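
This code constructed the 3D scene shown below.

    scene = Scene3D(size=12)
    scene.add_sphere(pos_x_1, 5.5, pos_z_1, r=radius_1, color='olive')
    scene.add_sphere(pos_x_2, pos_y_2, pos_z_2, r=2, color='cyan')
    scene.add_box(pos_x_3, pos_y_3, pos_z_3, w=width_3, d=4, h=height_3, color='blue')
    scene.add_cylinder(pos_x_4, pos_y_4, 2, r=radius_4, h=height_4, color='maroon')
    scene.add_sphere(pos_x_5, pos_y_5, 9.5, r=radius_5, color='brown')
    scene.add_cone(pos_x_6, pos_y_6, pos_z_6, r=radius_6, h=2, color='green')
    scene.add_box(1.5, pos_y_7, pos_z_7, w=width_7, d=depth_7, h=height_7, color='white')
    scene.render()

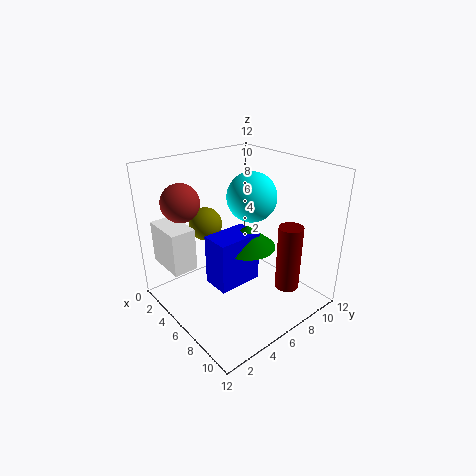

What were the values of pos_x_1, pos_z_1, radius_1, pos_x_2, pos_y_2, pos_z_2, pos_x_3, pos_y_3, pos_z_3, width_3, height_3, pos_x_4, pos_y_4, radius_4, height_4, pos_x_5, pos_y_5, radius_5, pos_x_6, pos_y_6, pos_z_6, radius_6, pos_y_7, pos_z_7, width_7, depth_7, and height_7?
pos_x_1 = 2; pos_z_1 = 6; radius_1 = 1.5; pos_x_2 = 6.5; pos_y_2 = 7; pos_z_2 = 9.5; pos_x_3 = 4; pos_y_3 = 4; pos_z_3 = 1.5; width_3 = 2.5; height_3 = 4.5; pos_x_4 = 9.5; pos_y_4 = 8.5; radius_4 = 1; height_4 = 5.5; pos_x_5 = 4; pos_y_5 = 2; radius_5 = 1.5; pos_x_6 = 5.5; pos_y_6 = 7.5; pos_z_6 = 4.5; radius_6 = 2.5; pos_y_7 = 0.5; pos_z_7 = 4; width_7 = 3.5; depth_7 = 2; height_7 = 3.5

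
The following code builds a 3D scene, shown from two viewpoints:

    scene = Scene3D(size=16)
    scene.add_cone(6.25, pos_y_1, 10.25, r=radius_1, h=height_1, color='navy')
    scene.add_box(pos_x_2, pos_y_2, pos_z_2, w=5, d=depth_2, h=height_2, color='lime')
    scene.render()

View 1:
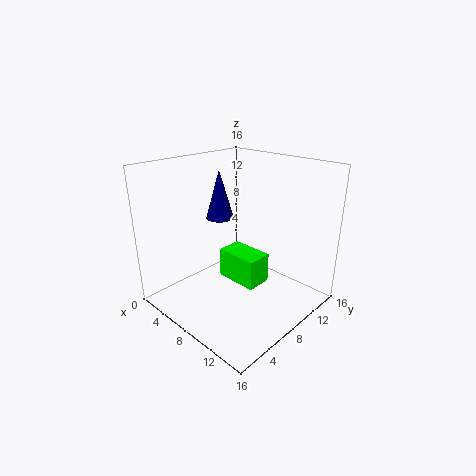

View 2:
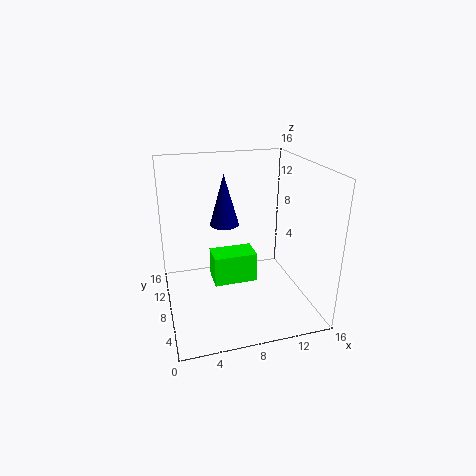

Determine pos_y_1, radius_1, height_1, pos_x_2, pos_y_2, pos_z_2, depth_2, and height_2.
pos_y_1 = 7
radius_1 = 1.5
height_1 = 5.25
pos_x_2 = 5.25
pos_y_2 = 7.75
pos_z_2 = 2.25
depth_2 = 3
height_2 = 3.5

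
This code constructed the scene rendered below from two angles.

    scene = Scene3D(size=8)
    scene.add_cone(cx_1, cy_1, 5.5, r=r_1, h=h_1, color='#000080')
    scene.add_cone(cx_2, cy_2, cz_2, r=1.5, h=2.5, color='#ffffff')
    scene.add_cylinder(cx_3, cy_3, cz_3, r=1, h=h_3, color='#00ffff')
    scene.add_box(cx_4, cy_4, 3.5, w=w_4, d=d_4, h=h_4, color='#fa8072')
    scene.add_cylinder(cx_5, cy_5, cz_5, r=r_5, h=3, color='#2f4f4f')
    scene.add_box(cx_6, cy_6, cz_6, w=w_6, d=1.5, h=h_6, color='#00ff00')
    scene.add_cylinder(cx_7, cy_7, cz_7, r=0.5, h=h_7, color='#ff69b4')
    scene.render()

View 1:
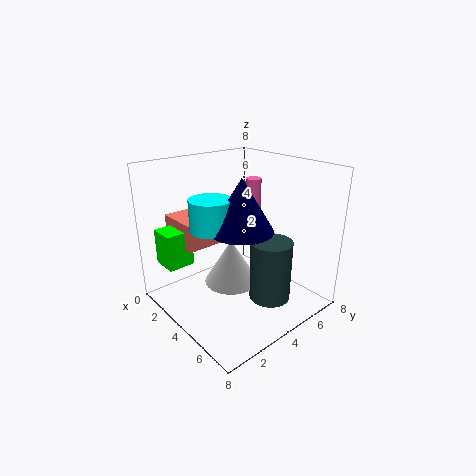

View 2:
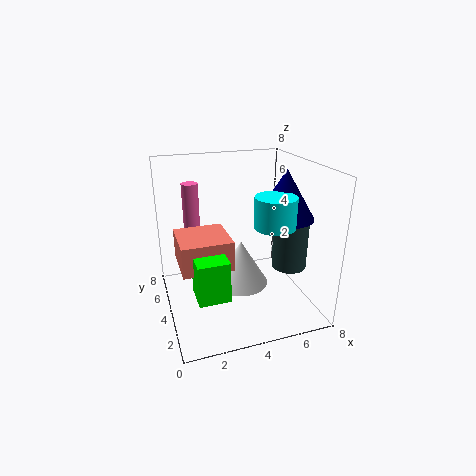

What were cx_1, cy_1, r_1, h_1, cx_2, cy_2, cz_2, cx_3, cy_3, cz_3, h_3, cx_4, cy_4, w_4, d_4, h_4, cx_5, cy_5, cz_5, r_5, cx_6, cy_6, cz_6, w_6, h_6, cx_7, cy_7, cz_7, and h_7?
cx_1 = 6
cy_1 = 2.5
r_1 = 1.5
h_1 = 2.5
cx_2 = 4
cy_2 = 3.5
cz_2 = 1.5
cx_3 = 5
cy_3 = 1.5
cz_3 = 5.5
h_3 = 1.5
cx_4 = 0.5
cy_4 = 1.5
w_4 = 2.5
d_4 = 2.5
h_4 = 1.5
cx_5 = 7
cy_5 = 3.5
cz_5 = 2
r_5 = 1
cx_6 = 1
cy_6 = 0.5
cz_6 = 2.5
w_6 = 1.5
h_6 = 2
cx_7 = 2
cy_7 = 7
cz_7 = 3.5
h_7 = 3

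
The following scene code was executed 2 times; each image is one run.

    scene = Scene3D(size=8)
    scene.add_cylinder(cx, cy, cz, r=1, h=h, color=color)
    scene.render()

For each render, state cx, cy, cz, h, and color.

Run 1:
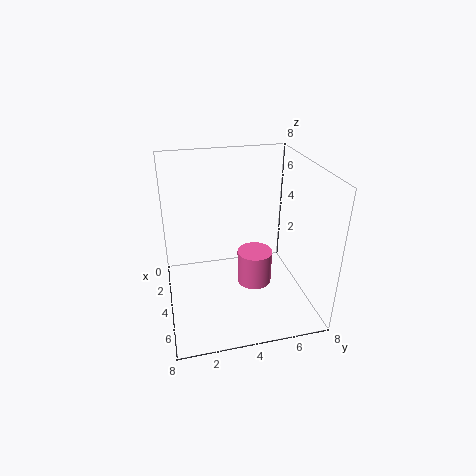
cx = 4
cy = 5
cz = 1
h = 2
color = 'hotpink'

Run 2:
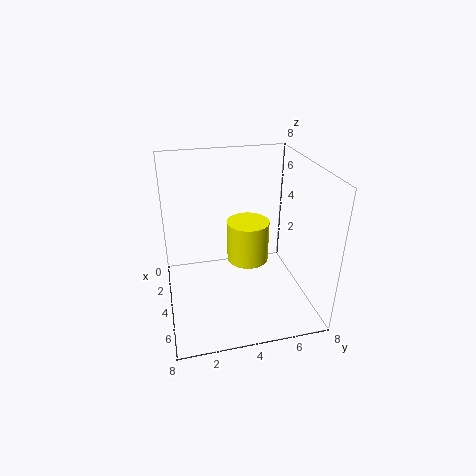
cx = 6
cy = 4
cz = 4
h = 2
color = 'yellow'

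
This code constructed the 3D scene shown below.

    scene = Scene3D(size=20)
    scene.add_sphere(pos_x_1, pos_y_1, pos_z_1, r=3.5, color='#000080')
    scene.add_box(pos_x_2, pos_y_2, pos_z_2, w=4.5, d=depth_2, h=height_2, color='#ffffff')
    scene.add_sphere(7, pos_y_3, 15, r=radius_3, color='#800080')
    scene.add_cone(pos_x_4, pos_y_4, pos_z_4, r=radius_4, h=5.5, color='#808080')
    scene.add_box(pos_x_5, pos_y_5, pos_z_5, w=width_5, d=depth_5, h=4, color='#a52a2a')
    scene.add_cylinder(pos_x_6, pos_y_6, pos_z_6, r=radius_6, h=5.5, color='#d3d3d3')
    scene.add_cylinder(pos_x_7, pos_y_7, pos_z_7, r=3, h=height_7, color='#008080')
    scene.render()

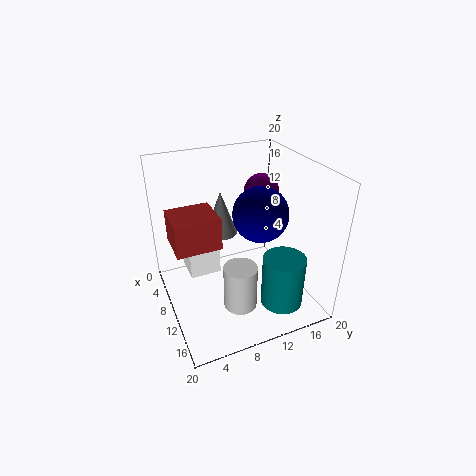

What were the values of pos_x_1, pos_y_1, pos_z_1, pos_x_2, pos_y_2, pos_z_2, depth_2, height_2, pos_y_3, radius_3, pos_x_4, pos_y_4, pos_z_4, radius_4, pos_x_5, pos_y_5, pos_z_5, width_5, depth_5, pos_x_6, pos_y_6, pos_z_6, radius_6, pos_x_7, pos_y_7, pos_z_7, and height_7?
pos_x_1 = 13.5
pos_y_1 = 11.5
pos_z_1 = 15
pos_x_2 = 3.5
pos_y_2 = 3.5
pos_z_2 = 3.5
depth_2 = 4.5
height_2 = 5.5
pos_y_3 = 15
radius_3 = 2.5
pos_x_4 = 11.5
pos_y_4 = 7
pos_z_4 = 12.5
radius_4 = 2
pos_x_5 = 9.5
pos_y_5 = 0.5
pos_z_5 = 12
width_5 = 5
depth_5 = 5.5
pos_x_6 = 17.5
pos_y_6 = 7
pos_z_6 = 5.5
radius_6 = 2
pos_x_7 = 14.5
pos_y_7 = 15
pos_z_7 = 0.5
height_7 = 7.5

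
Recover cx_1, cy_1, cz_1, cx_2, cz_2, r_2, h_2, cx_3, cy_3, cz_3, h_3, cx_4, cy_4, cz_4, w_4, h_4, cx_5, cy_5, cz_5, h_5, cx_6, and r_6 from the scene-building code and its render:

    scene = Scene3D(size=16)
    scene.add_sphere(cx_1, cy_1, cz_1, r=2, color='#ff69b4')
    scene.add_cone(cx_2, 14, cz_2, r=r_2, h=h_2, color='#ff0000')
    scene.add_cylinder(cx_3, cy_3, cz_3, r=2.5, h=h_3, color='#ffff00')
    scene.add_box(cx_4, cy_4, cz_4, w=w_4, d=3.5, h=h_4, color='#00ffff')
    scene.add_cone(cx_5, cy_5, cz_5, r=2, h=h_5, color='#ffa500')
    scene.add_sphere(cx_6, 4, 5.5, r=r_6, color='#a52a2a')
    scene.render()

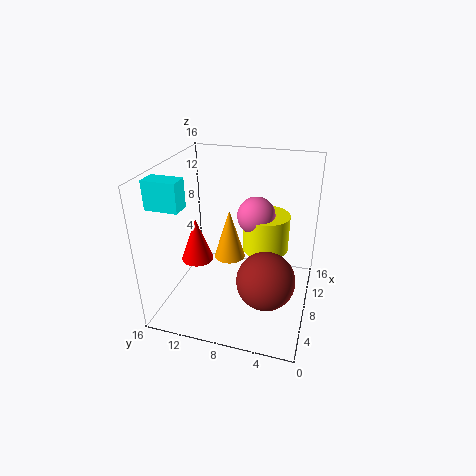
cx_1 = 8
cy_1 = 6
cz_1 = 11
cx_2 = 10
cz_2 = 3
r_2 = 2
h_2 = 5.5
cx_3 = 8.5
cy_3 = 5
cz_3 = 7
h_3 = 4
cx_4 = 3
cy_4 = 12.5
cz_4 = 12.5
w_4 = 2
h_4 = 3
cx_5 = 12.5
cy_5 = 10.5
cz_5 = 2.5
h_5 = 6.5
cx_6 = 4.5
r_6 = 3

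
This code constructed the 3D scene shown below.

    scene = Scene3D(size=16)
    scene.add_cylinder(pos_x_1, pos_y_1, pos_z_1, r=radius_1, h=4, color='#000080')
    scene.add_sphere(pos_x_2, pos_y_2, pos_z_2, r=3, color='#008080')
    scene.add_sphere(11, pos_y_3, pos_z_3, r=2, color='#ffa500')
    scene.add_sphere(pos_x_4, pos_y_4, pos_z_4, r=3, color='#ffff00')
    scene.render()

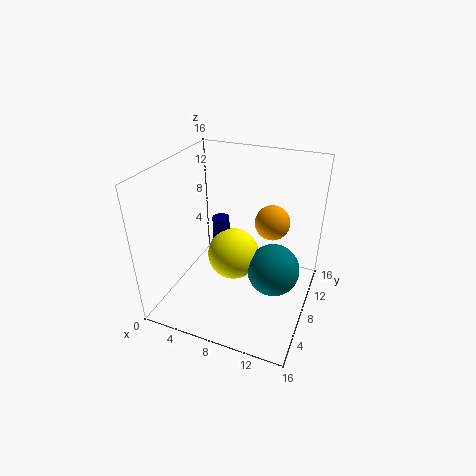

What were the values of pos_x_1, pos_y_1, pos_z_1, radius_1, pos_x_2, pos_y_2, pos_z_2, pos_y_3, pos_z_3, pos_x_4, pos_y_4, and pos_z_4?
pos_x_1 = 5; pos_y_1 = 10; pos_z_1 = 5; radius_1 = 1; pos_x_2 = 12; pos_y_2 = 9; pos_z_2 = 4; pos_y_3 = 11; pos_z_3 = 9; pos_x_4 = 7; pos_y_4 = 9; pos_z_4 = 5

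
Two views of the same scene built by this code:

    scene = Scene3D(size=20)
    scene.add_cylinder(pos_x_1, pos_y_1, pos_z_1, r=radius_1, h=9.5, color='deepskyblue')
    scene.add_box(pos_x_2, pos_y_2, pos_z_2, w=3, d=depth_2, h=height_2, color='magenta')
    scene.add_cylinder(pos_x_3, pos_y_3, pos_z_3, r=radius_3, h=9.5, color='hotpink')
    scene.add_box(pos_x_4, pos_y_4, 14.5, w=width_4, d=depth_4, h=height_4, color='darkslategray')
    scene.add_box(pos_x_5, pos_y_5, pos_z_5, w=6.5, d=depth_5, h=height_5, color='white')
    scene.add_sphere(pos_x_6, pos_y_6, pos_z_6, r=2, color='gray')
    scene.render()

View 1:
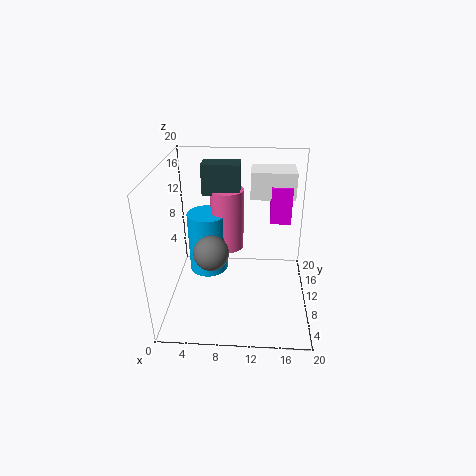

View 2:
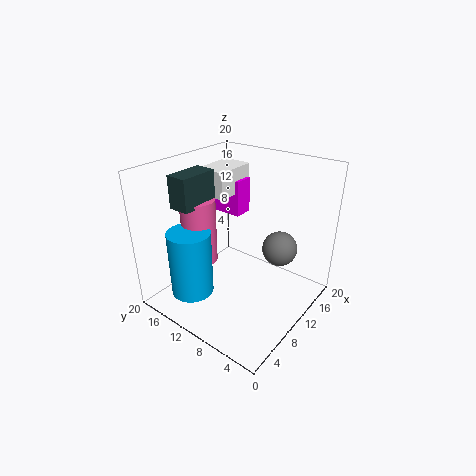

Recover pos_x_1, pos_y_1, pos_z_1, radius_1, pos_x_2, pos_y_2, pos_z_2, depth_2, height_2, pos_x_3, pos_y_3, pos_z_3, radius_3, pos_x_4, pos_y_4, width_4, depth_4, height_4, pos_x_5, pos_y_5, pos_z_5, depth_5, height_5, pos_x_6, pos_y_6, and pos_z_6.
pos_x_1 = 5; pos_y_1 = 14.5; pos_z_1 = 2; radius_1 = 3; pos_x_2 = 14.5; pos_y_2 = 13.5; pos_z_2 = 10.5; depth_2 = 5; height_2 = 5.5; pos_x_3 = 8; pos_y_3 = 15.5; pos_z_3 = 5.5; radius_3 = 2.5; pos_x_4 = 4.5; pos_y_4 = 14; width_4 = 5.5; depth_4 = 3; height_4 = 4.5; pos_x_5 = 11.5; pos_y_5 = 14; pos_z_5 = 14; depth_5 = 4.5; height_5 = 4; pos_x_6 = 7.5; pos_y_6 = 2; pos_z_6 = 12.5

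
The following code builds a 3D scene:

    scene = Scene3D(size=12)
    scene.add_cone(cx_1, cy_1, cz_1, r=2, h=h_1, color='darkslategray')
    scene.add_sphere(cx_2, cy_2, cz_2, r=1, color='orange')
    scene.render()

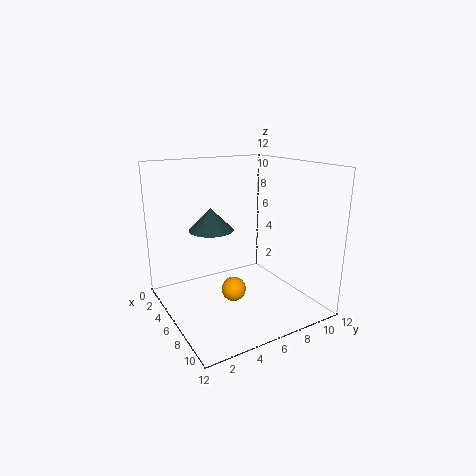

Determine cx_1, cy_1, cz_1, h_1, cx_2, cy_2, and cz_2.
cx_1 = 3; cy_1 = 5; cz_1 = 6; h_1 = 2; cx_2 = 7; cy_2 = 5; cz_2 = 2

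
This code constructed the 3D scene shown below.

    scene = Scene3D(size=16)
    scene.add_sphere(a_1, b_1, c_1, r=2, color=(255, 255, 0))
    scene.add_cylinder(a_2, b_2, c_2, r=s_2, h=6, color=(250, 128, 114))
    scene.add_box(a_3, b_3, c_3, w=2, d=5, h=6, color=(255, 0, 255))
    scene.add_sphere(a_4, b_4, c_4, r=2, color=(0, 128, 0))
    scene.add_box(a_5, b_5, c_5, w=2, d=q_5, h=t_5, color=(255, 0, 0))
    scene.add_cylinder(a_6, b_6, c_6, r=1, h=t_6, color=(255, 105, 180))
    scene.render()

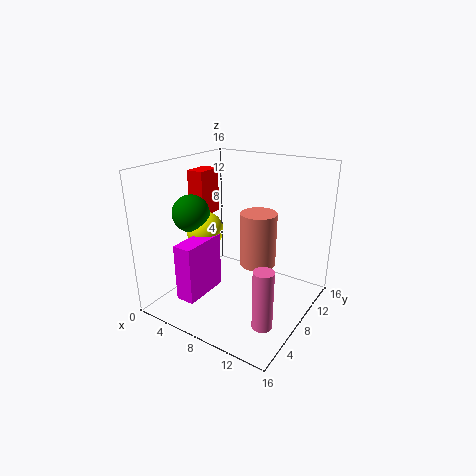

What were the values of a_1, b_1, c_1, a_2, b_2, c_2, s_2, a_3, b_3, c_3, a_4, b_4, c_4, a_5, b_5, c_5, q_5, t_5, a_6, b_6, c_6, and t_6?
a_1 = 5, b_1 = 6, c_1 = 9, a_2 = 10, b_2 = 9, c_2 = 5, s_2 = 2, a_3 = 5, b_3 = 1, c_3 = 3, a_4 = 4, b_4 = 5, c_4 = 11, a_5 = 2, b_5 = 7, c_5 = 10, q_5 = 3, t_5 = 5, a_6 = 14, b_6 = 3, c_6 = 2, t_6 = 6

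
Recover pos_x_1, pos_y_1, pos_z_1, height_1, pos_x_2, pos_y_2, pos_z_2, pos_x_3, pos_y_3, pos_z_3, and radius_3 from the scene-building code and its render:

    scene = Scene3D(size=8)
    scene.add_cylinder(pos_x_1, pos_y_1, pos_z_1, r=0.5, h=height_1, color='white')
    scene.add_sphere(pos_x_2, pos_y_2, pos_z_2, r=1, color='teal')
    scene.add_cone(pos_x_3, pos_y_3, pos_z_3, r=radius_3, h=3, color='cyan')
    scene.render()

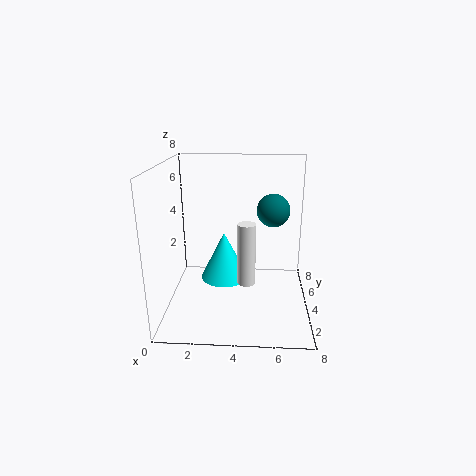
pos_x_1 = 4.5
pos_y_1 = 3.5
pos_z_1 = 1.5
height_1 = 3.5
pos_x_2 = 6
pos_y_2 = 6
pos_z_2 = 5
pos_x_3 = 3
pos_y_3 = 6
pos_z_3 = 0.5
radius_3 = 1.5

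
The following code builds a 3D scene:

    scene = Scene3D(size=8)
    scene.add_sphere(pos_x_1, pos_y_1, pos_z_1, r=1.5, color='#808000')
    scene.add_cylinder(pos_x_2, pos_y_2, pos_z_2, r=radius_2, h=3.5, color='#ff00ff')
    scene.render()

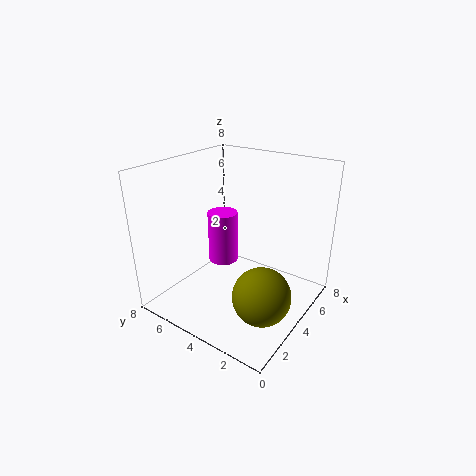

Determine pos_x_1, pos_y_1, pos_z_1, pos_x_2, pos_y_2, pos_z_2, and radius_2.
pos_x_1 = 2.5, pos_y_1 = 1.5, pos_z_1 = 2, pos_x_2 = 6.5, pos_y_2 = 7, pos_z_2 = 0.5, radius_2 = 1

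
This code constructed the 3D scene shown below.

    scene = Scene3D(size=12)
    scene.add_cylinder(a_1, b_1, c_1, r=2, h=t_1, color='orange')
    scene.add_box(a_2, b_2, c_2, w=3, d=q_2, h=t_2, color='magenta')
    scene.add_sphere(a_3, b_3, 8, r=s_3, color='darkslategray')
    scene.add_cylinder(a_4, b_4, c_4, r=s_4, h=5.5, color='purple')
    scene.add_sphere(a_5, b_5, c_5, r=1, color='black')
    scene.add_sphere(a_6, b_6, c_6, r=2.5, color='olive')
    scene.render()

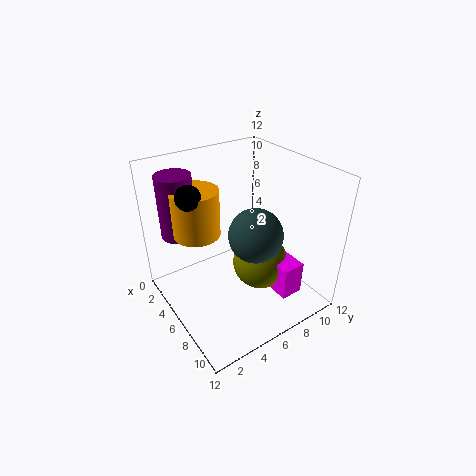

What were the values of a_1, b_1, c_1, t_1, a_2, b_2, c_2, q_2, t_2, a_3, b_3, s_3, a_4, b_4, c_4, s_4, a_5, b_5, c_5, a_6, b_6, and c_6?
a_1 = 3.5
b_1 = 3.5
c_1 = 6
t_1 = 4
a_2 = 6.5
b_2 = 8.5
c_2 = 0.5
q_2 = 2
t_2 = 3
a_3 = 9
b_3 = 5.5
s_3 = 2
a_4 = 2
b_4 = 2.5
c_4 = 5.5
s_4 = 1.5
a_5 = 4.5
b_5 = 2.5
c_5 = 10
a_6 = 6
b_6 = 8.5
c_6 = 2.5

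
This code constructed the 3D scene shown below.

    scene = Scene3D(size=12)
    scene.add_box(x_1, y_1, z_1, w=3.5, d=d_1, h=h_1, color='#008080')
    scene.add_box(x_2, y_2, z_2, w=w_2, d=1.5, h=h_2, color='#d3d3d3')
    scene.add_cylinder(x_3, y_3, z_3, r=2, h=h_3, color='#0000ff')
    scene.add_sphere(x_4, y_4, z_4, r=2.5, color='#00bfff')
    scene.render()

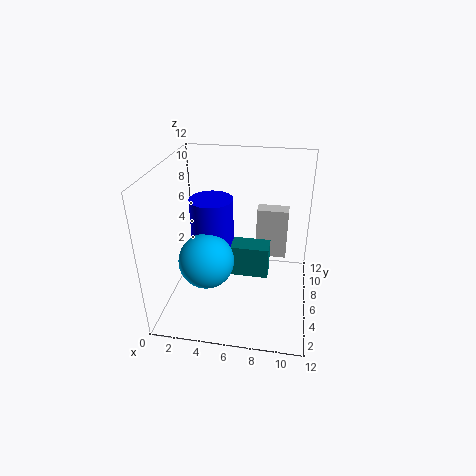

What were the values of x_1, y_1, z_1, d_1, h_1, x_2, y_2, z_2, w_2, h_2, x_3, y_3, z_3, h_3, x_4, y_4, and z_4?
x_1 = 5; y_1 = 7.5; z_1 = 1; d_1 = 2; h_1 = 3; x_2 = 7; y_2 = 10.5; z_2 = 1.5; w_2 = 3; h_2 = 5; x_3 = 3; y_3 = 9; z_3 = 3.5; h_3 = 4.5; x_4 = 3; y_4 = 6.5; z_4 = 3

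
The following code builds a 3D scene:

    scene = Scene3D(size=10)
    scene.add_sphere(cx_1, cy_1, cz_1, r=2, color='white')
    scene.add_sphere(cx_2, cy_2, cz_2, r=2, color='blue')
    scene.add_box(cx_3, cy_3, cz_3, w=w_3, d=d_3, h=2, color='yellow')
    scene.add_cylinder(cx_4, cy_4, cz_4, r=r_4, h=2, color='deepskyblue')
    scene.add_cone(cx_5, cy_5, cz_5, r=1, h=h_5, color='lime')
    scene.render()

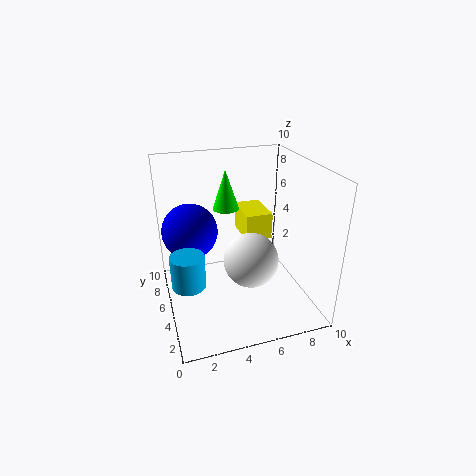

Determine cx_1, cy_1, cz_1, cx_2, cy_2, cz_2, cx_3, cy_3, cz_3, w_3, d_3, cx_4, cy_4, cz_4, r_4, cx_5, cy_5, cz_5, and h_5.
cx_1 = 6, cy_1 = 5, cz_1 = 3, cx_2 = 2, cy_2 = 7, cz_2 = 5, cx_3 = 6, cy_3 = 6, cz_3 = 4, w_3 = 2, d_3 = 3, cx_4 = 1, cy_4 = 2, cz_4 = 4, r_4 = 1, cx_5 = 5, cy_5 = 8, cz_5 = 6, h_5 = 3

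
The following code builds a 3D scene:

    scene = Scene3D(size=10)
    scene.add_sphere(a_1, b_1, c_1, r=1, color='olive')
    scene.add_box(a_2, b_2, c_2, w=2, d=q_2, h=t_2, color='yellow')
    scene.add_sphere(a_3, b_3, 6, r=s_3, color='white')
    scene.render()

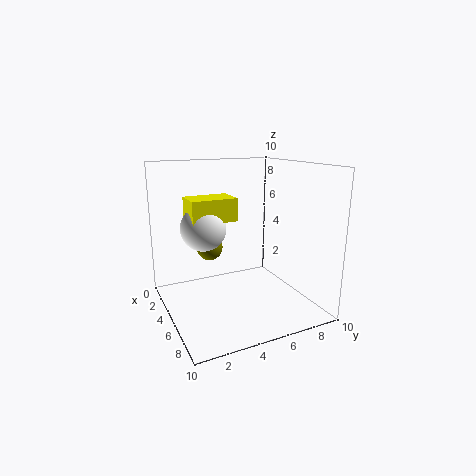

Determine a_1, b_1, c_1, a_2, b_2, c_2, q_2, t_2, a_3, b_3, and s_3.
a_1 = 2, b_1 = 4, c_1 = 3.5, a_2 = 4, b_2 = 1.5, c_2 = 6.5, q_2 = 3, t_2 = 1.5, a_3 = 5, b_3 = 2.5, s_3 = 1.5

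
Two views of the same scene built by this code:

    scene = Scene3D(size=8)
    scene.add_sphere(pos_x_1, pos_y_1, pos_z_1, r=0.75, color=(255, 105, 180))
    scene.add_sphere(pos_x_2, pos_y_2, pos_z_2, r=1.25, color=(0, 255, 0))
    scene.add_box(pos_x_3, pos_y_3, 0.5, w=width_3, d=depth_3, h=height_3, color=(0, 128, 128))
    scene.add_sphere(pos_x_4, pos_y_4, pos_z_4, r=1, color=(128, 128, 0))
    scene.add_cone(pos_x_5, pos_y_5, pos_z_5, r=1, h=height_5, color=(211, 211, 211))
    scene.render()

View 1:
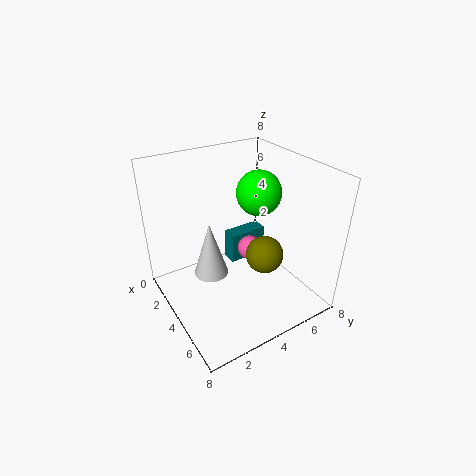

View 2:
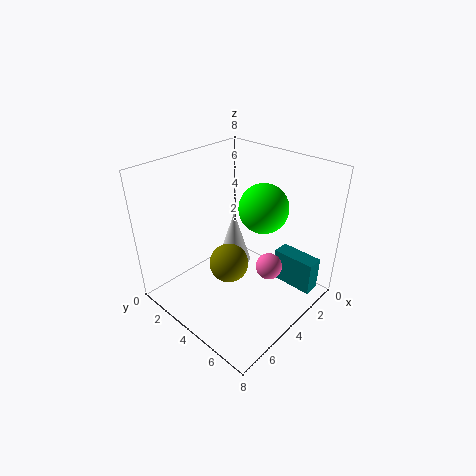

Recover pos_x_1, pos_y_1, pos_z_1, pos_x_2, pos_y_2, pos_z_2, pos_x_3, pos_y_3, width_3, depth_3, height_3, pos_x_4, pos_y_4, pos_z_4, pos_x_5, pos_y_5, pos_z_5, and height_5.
pos_x_1 = 3; pos_y_1 = 5.5; pos_z_1 = 2.25; pos_x_2 = 3.75; pos_y_2 = 5.5; pos_z_2 = 6.25; pos_x_3 = 0.75; pos_y_3 = 5; width_3 = 1; depth_3 = 2.5; height_3 = 2; pos_x_4 = 5.5; pos_y_4 = 4.75; pos_z_4 = 3.5; pos_x_5 = 3; pos_y_5 = 2.75; pos_z_5 = 1.5; height_5 = 3.25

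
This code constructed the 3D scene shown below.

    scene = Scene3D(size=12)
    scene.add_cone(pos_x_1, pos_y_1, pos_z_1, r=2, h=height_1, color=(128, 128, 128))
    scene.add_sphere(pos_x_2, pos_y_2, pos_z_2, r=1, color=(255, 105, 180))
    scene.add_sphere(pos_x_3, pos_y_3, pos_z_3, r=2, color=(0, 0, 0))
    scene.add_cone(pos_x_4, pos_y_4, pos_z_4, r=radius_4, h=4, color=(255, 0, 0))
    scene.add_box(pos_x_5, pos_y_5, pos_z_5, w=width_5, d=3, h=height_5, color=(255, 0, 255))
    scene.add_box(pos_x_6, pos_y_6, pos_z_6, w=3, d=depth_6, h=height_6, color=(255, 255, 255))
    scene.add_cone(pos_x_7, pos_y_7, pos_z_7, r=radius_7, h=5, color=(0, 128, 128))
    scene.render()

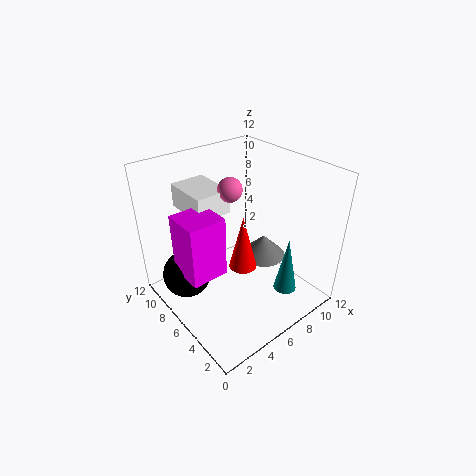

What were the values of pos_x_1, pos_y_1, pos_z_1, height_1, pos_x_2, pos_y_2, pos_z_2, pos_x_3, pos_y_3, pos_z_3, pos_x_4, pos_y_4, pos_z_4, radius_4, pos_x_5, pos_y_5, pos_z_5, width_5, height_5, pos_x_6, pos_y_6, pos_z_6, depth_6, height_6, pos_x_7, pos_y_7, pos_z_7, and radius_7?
pos_x_1 = 9
pos_y_1 = 6
pos_z_1 = 3
height_1 = 2
pos_x_2 = 6
pos_y_2 = 7
pos_z_2 = 10
pos_x_3 = 2
pos_y_3 = 8
pos_z_3 = 3
pos_x_4 = 4
pos_y_4 = 3
pos_z_4 = 6
radius_4 = 1
pos_x_5 = 1
pos_y_5 = 5
pos_z_5 = 4
width_5 = 3
height_5 = 5
pos_x_6 = 3
pos_y_6 = 7
pos_z_6 = 8
depth_6 = 4
height_6 = 2
pos_x_7 = 9
pos_y_7 = 3
pos_z_7 = 1
radius_7 = 1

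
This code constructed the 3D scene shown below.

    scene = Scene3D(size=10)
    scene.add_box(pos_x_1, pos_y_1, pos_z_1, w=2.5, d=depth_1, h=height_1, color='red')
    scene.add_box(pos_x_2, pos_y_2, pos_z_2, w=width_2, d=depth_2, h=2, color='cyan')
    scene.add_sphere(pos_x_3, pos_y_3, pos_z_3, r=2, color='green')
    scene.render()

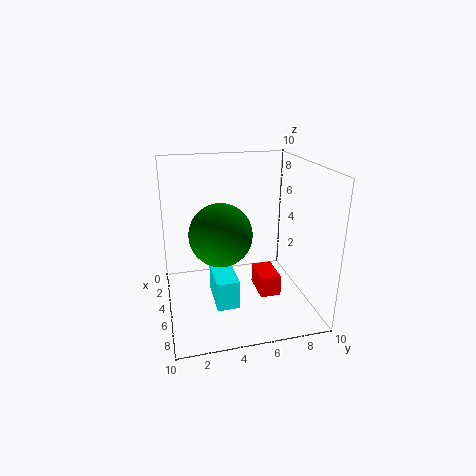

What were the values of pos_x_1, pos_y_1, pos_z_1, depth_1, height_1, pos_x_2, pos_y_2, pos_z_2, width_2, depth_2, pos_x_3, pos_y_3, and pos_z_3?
pos_x_1 = 3.5; pos_y_1 = 6.5; pos_z_1 = 0.5; depth_1 = 1.5; height_1 = 1.5; pos_x_2 = 4.5; pos_y_2 = 3; pos_z_2 = 1; width_2 = 3; depth_2 = 1.5; pos_x_3 = 6.5; pos_y_3 = 3.5; pos_z_3 = 6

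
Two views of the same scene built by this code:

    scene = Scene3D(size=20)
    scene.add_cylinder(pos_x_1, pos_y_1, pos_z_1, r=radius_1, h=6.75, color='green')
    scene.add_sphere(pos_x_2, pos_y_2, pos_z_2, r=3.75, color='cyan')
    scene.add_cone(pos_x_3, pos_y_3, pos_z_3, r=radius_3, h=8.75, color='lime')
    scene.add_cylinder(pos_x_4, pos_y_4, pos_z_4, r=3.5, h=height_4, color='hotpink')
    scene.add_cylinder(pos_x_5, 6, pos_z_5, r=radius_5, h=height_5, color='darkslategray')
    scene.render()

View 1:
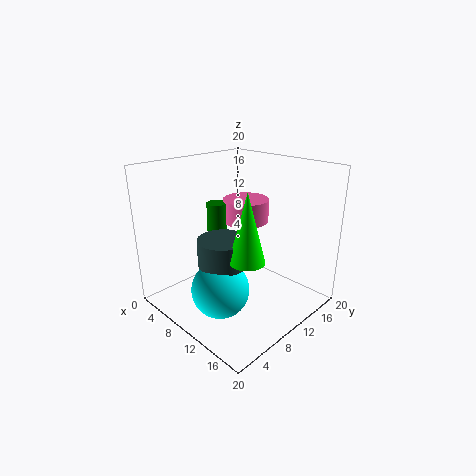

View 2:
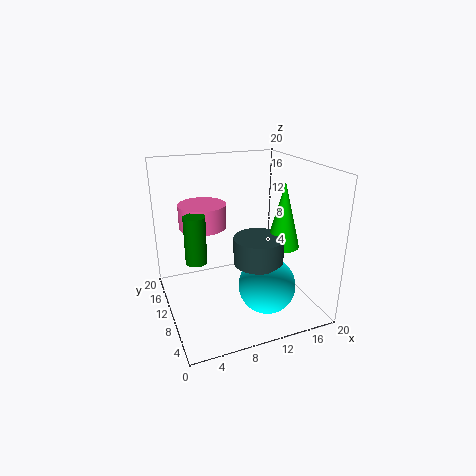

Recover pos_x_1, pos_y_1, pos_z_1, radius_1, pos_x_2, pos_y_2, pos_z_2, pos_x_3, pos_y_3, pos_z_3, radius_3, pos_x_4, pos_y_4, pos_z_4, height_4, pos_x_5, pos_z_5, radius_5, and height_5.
pos_x_1 = 4.25, pos_y_1 = 11.25, pos_z_1 = 6.75, radius_1 = 1.5, pos_x_2 = 12, pos_y_2 = 4.75, pos_z_2 = 5, pos_x_3 = 15, pos_y_3 = 6.5, pos_z_3 = 9.5, radius_3 = 2.25, pos_x_4 = 6.5, pos_y_4 = 15.25, pos_z_4 = 10.25, height_4 = 3.5, pos_x_5 = 11.25, pos_z_5 = 8, radius_5 = 3.25, height_5 = 3.5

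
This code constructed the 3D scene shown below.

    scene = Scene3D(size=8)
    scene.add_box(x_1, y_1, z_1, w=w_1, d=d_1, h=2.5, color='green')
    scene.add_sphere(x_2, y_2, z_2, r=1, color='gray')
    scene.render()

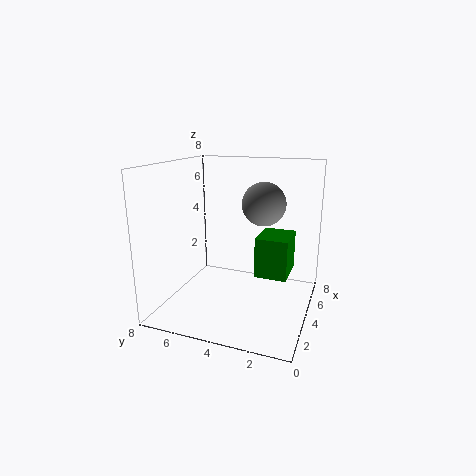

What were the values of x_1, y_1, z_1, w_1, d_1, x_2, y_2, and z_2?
x_1 = 5.5, y_1 = 1.5, z_1 = 1, w_1 = 2.5, d_1 = 2, x_2 = 2, y_2 = 2, z_2 = 6.5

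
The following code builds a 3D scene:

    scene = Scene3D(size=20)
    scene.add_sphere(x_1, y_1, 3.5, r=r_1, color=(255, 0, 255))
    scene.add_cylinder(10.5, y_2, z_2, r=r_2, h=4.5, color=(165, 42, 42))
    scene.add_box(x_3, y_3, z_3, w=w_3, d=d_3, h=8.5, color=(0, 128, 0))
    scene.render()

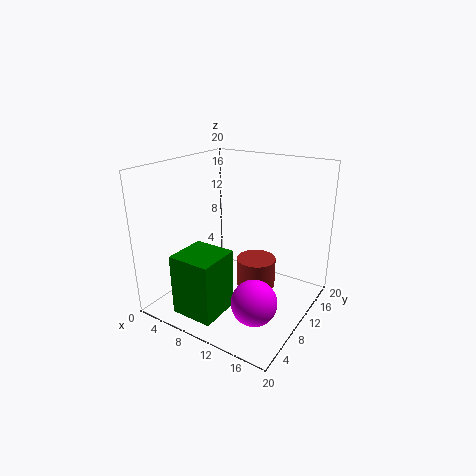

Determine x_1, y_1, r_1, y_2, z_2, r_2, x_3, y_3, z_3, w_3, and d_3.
x_1 = 15, y_1 = 6, r_1 = 3, y_2 = 14.5, z_2 = 0.5, r_2 = 3, x_3 = 4.5, y_3 = 2, z_3 = 0.5, w_3 = 6, d_3 = 6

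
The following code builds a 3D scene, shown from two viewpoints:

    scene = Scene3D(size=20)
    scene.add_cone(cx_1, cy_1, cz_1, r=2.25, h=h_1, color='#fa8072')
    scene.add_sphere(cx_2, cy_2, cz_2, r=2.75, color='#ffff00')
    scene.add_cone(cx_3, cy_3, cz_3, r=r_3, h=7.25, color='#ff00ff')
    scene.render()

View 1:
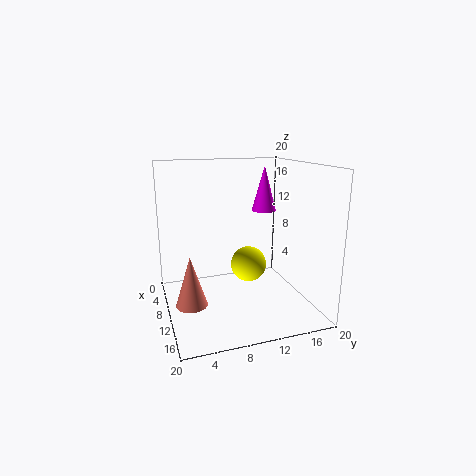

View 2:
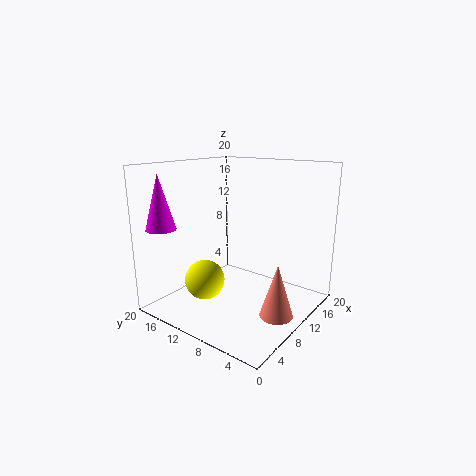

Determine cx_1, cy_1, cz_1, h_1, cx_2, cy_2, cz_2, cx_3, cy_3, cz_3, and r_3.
cx_1 = 9.5; cy_1 = 3.25; cz_1 = 0.5; h_1 = 7.25; cx_2 = 6.25; cy_2 = 13; cz_2 = 4.25; cx_3 = 2.5; cy_3 = 17; cz_3 = 11.75; r_3 = 2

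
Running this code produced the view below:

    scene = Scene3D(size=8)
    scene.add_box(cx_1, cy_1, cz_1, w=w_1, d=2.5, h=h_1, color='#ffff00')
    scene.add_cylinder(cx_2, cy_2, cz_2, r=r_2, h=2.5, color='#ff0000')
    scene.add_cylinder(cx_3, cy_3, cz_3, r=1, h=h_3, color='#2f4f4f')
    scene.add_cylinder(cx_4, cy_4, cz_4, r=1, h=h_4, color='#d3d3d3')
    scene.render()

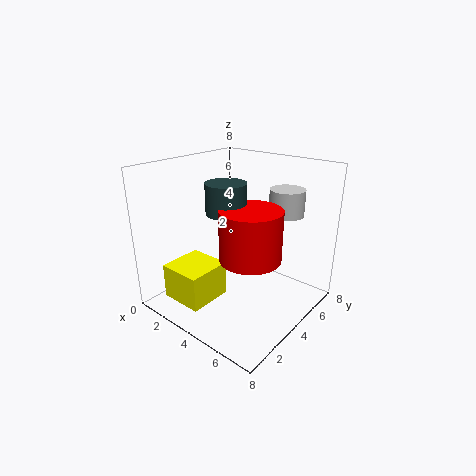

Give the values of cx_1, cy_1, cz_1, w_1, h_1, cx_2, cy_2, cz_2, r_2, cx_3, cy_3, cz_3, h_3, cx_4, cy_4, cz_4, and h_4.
cx_1 = 1, cy_1 = 1, cz_1 = 0.5, w_1 = 2.5, h_1 = 2, cx_2 = 6, cy_2 = 2.5, cz_2 = 4, r_2 = 1.5, cx_3 = 4.5, cy_3 = 2.5, cz_3 = 6, h_3 = 1.5, cx_4 = 5.5, cy_4 = 6.5, cz_4 = 5, h_4 = 1.5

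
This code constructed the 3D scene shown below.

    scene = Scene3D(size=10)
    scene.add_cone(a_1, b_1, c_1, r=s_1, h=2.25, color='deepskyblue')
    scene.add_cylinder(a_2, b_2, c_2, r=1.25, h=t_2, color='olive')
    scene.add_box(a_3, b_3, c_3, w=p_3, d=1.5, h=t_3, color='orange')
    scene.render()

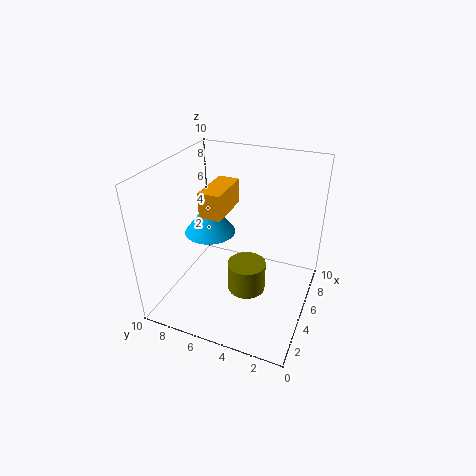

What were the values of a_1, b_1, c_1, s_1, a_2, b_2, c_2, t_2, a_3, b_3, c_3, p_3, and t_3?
a_1 = 4.75
b_1 = 7
c_1 = 5.25
s_1 = 1.75
a_2 = 3.5
b_2 = 3.75
c_2 = 2.25
t_2 = 2
a_3 = 3.75
b_3 = 5.75
c_3 = 6.75
p_3 = 3.25
t_3 = 1.75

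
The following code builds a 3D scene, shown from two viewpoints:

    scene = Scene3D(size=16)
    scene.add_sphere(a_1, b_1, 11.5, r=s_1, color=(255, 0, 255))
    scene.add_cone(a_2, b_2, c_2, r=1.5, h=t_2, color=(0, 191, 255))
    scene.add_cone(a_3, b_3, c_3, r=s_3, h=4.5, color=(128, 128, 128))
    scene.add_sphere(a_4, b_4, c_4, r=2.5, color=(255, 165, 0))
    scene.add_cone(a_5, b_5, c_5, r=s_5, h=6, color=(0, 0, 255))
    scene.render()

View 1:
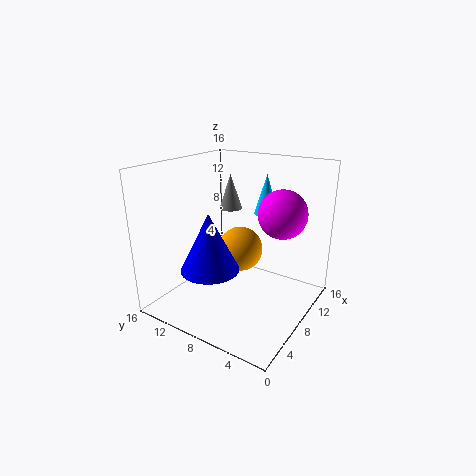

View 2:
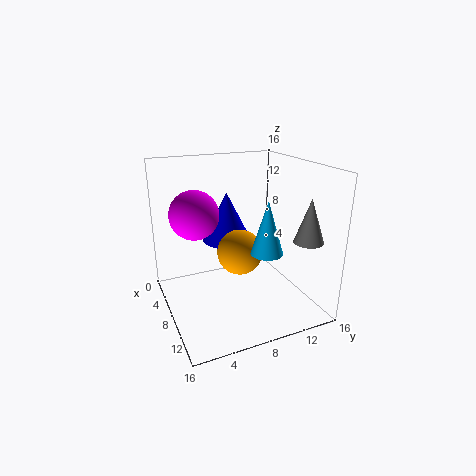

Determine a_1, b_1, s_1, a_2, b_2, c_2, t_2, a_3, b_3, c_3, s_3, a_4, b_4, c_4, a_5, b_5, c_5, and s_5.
a_1 = 8.5
b_1 = 3
s_1 = 2.5
a_2 = 14.5
b_2 = 8
c_2 = 9
t_2 = 5
a_3 = 14
b_3 = 13
c_3 = 9
s_3 = 1.5
a_4 = 8.5
b_4 = 8
c_4 = 6.5
a_5 = 3.5
b_5 = 8.5
c_5 = 6
s_5 = 3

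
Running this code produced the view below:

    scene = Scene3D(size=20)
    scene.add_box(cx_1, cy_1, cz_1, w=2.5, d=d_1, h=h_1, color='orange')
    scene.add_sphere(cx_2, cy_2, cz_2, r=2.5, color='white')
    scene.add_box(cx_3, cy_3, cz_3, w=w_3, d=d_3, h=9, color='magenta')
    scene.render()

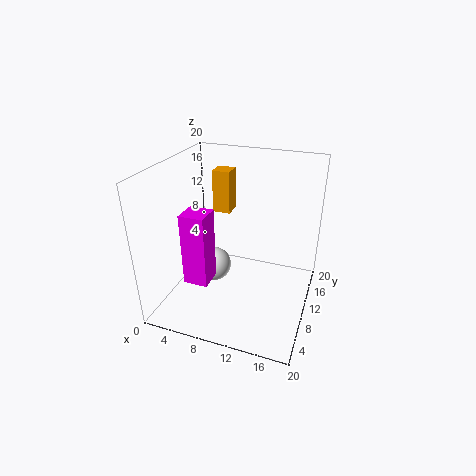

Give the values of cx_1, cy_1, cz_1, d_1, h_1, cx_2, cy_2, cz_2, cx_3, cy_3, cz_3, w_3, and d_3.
cx_1 = 5.5; cy_1 = 12; cz_1 = 12.5; d_1 = 2.5; h_1 = 6; cx_2 = 6; cy_2 = 10.5; cz_2 = 4.5; cx_3 = 6; cy_3 = 1.5; cz_3 = 7.5; w_3 = 3; d_3 = 3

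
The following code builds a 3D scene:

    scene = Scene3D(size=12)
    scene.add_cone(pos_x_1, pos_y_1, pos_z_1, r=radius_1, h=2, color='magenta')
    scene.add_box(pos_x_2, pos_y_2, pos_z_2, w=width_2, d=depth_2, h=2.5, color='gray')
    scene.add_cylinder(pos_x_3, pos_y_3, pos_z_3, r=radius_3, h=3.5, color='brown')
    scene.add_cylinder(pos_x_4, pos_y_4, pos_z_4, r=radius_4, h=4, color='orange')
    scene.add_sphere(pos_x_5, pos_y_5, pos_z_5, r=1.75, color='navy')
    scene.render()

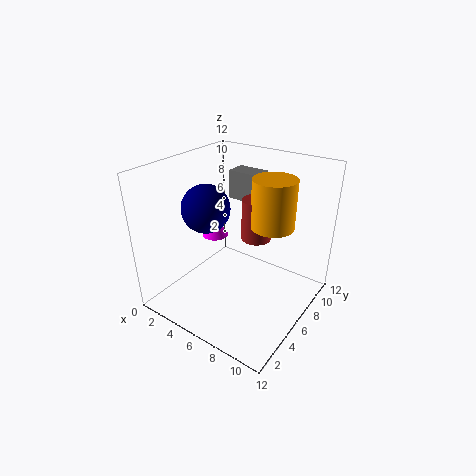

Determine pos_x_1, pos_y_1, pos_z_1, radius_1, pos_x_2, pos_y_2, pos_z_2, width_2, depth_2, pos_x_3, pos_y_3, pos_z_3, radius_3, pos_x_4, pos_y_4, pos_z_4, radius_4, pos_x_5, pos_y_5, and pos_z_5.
pos_x_1 = 1.5, pos_y_1 = 8.5, pos_z_1 = 3.75, radius_1 = 1.25, pos_x_2 = 3.5, pos_y_2 = 8.25, pos_z_2 = 8.25, width_2 = 2.75, depth_2 = 1.75, pos_x_3 = 7, pos_y_3 = 7.25, pos_z_3 = 5.75, radius_3 = 1.25, pos_x_4 = 8.5, pos_y_4 = 7.25, pos_z_4 = 7.25, radius_4 = 1.75, pos_x_5 = 5.5, pos_y_5 = 2.75, pos_z_5 = 9.75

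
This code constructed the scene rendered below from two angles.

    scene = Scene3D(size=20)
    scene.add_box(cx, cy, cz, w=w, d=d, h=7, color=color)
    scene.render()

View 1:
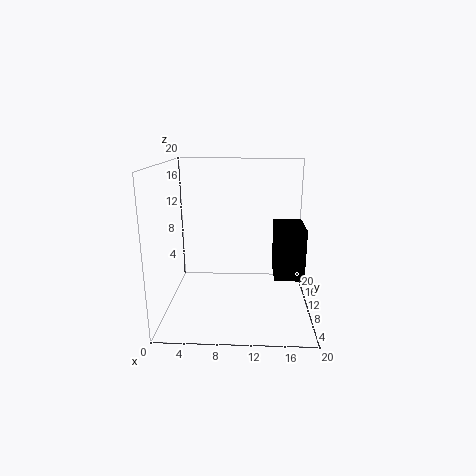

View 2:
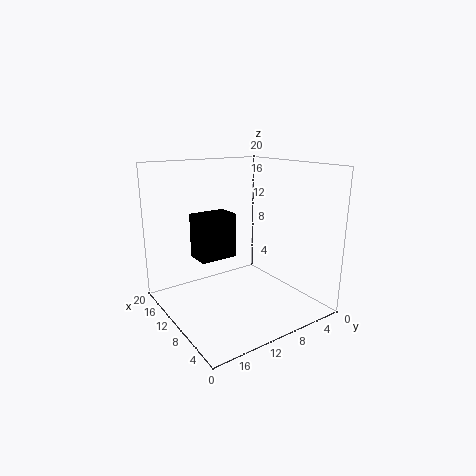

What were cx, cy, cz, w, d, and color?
cx = 15, cy = 7, cz = 5, w = 4, d = 6, color = 'black'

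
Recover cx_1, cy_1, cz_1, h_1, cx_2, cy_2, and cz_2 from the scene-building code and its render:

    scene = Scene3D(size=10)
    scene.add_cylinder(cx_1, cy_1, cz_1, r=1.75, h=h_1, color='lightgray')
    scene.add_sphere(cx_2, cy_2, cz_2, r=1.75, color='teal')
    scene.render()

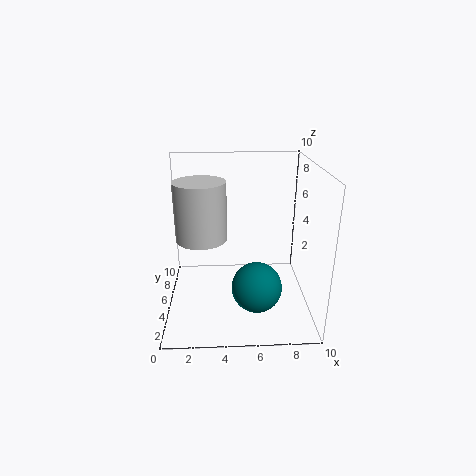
cx_1 = 2.5
cy_1 = 5
cz_1 = 5
h_1 = 4
cx_2 = 6.25
cy_2 = 3.75
cz_2 = 1.75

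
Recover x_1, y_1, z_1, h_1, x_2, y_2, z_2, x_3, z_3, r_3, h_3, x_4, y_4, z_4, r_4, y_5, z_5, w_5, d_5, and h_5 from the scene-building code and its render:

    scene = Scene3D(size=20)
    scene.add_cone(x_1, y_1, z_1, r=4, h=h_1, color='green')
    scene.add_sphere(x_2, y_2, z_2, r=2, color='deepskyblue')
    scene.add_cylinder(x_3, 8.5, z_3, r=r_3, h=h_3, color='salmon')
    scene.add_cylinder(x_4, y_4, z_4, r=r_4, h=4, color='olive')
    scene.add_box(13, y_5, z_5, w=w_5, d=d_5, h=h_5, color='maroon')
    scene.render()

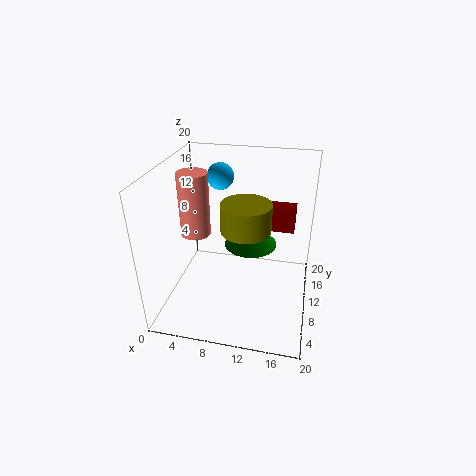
x_1 = 11, y_1 = 14.5, z_1 = 6.5, h_1 = 4, x_2 = 6, y_2 = 16, z_2 = 16.5, x_3 = 4.5, z_3 = 11, r_3 = 2, h_3 = 8.5, x_4 = 11, y_4 = 10.5, z_4 = 11, r_4 = 3.5, y_5 = 12, z_5 = 10.5, w_5 = 4.5, d_5 = 2.5, h_5 = 3.5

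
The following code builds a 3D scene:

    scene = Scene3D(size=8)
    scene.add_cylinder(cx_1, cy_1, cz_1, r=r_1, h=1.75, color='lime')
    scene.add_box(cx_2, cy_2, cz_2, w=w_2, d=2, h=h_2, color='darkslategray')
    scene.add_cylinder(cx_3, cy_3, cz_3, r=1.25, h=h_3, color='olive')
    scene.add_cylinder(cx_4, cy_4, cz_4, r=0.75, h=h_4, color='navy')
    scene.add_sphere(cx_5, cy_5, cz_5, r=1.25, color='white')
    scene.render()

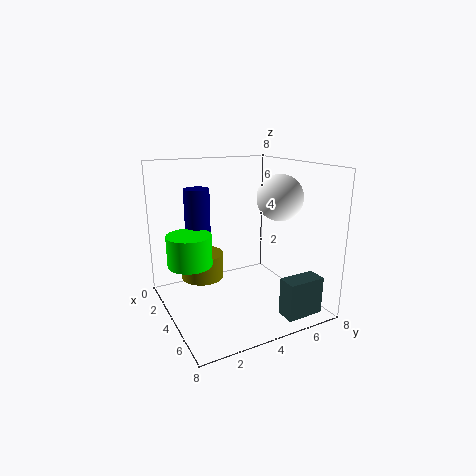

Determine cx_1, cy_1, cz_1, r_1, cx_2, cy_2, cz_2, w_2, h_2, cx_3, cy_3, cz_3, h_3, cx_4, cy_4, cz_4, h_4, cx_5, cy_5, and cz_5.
cx_1 = 3; cy_1 = 1.5; cz_1 = 2.5; r_1 = 1.25; cx_2 = 6.75; cy_2 = 5; cz_2 = 0.5; w_2 = 1; h_2 = 2; cx_3 = 2.25; cy_3 = 2.5; cz_3 = 1.25; h_3 = 1.5; cx_4 = 1.75; cy_4 = 2.5; cz_4 = 2.5; h_4 = 4; cx_5 = 5; cy_5 = 6; cz_5 = 6.25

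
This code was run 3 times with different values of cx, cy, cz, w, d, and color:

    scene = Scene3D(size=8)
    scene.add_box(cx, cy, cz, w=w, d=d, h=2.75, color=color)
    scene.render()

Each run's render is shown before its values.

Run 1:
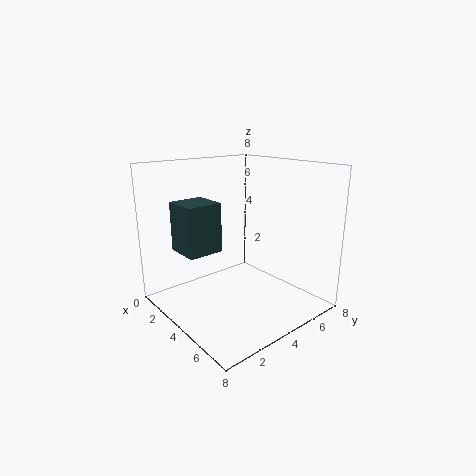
cx = 1.5; cy = 1.25; cz = 3.25; w = 2; d = 2; color = 'darkslategray'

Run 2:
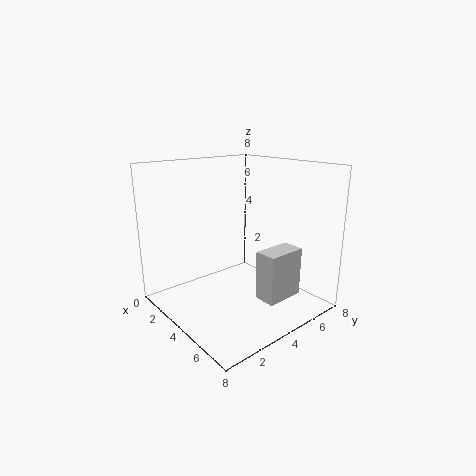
cx = 5.25; cy = 4.25; cz = 0.75; w = 1.25; d = 2.25; color = 'lightgray'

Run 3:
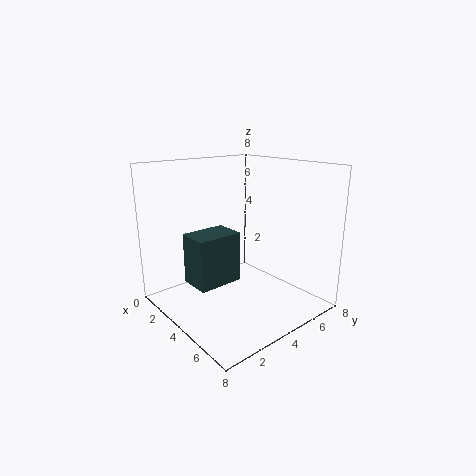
cx = 2.75; cy = 1.25; cz = 1.75; w = 1.75; d = 2.5; color = 'darkslategray'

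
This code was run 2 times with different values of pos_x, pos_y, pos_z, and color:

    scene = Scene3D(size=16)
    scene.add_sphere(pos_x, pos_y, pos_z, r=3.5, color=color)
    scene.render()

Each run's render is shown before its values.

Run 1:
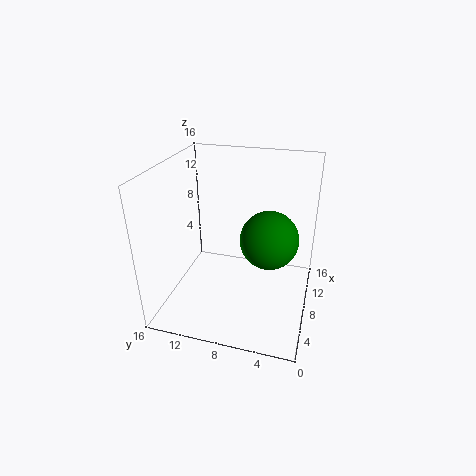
pos_x = 11, pos_y = 5, pos_z = 6.5, color = 'green'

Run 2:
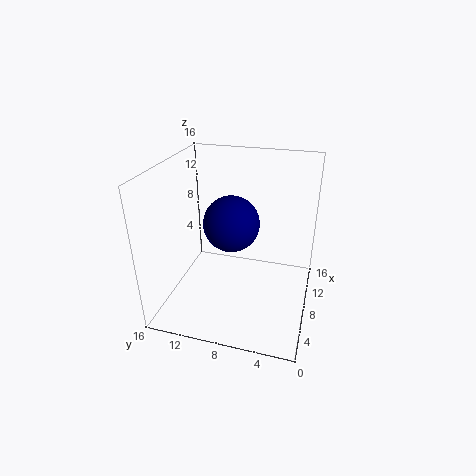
pos_x = 12, pos_y = 10, pos_z = 7.5, color = 'navy'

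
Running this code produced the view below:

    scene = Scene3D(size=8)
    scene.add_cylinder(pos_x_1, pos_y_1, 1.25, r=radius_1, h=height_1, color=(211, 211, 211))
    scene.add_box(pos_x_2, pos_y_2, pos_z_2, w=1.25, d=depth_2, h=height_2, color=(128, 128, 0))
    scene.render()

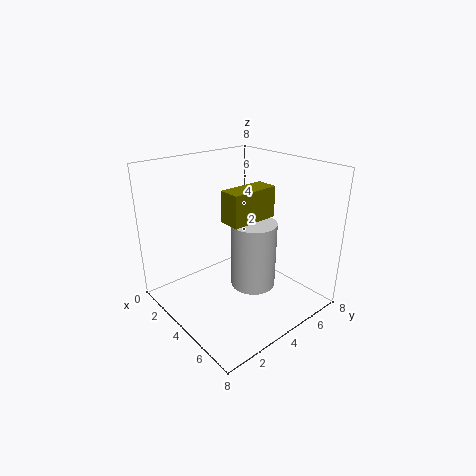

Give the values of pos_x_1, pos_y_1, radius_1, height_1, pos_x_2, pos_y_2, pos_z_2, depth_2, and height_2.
pos_x_1 = 4.75, pos_y_1 = 4.5, radius_1 = 1.25, height_1 = 3.75, pos_x_2 = 3.5, pos_y_2 = 3.25, pos_z_2 = 5, depth_2 = 2.75, height_2 = 1.75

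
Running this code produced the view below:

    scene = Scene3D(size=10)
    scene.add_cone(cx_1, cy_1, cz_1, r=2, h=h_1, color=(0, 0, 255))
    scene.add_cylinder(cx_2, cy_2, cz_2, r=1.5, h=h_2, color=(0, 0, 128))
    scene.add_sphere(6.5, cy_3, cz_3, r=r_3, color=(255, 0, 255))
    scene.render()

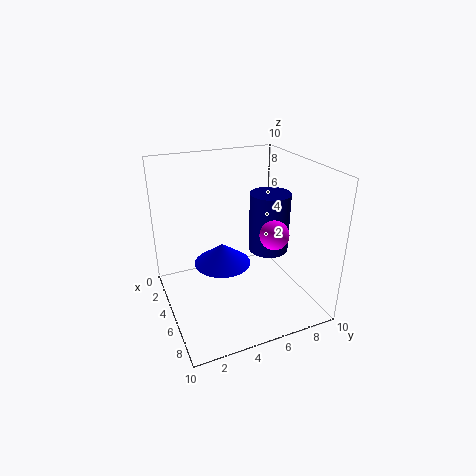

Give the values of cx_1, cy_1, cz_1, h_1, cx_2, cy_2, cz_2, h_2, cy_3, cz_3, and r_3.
cx_1 = 4.5, cy_1 = 4, cz_1 = 3, h_1 = 1.5, cx_2 = 4, cy_2 = 8, cz_2 = 3, h_2 = 4.5, cy_3 = 7, cz_3 = 5.5, r_3 = 1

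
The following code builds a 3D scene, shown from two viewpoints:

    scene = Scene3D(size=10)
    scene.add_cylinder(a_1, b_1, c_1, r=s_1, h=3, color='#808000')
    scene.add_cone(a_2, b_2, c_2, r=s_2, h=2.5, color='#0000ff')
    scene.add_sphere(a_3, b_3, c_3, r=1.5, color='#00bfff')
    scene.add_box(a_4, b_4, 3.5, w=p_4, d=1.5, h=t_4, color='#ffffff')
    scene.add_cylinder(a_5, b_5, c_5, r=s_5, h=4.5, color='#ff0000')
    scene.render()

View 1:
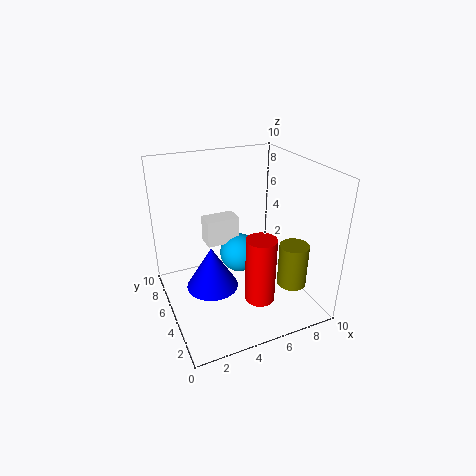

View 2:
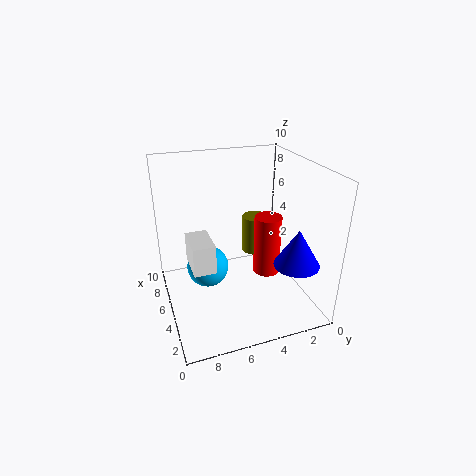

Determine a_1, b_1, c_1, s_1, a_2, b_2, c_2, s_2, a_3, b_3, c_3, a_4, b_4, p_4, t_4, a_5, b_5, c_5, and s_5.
a_1 = 8; b_1 = 2.5; c_1 = 2; s_1 = 1; a_2 = 2; b_2 = 2; c_2 = 4; s_2 = 1.5; a_3 = 6; b_3 = 7; c_3 = 2.5; a_4 = 3.5; b_4 = 7; p_4 = 2.5; t_4 = 2; a_5 = 5.5; b_5 = 2.5; c_5 = 1.5; s_5 = 1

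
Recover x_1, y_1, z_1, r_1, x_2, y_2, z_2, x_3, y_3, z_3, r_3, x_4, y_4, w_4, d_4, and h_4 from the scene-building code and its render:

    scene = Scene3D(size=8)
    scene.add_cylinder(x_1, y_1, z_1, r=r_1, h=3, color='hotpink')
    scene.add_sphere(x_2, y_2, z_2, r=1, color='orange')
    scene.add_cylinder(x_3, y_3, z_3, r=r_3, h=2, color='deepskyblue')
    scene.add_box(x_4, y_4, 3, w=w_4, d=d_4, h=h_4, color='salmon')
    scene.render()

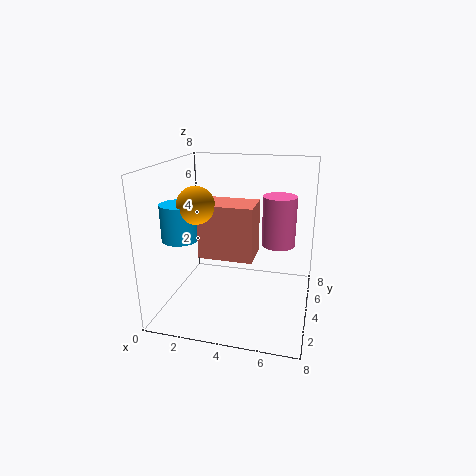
x_1 = 6
y_1 = 6
z_1 = 3
r_1 = 1
x_2 = 2
y_2 = 3
z_2 = 6
x_3 = 1
y_3 = 3
z_3 = 4
r_3 = 1
x_4 = 2
y_4 = 3
w_4 = 3
d_4 = 2
h_4 = 3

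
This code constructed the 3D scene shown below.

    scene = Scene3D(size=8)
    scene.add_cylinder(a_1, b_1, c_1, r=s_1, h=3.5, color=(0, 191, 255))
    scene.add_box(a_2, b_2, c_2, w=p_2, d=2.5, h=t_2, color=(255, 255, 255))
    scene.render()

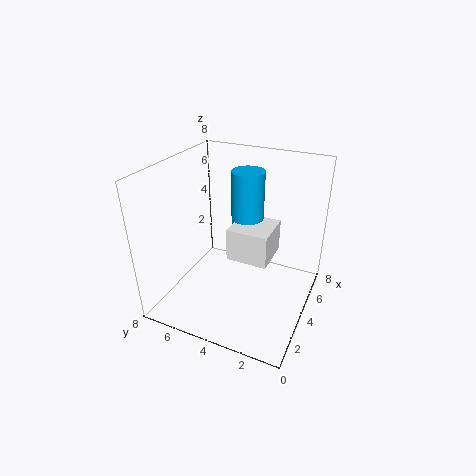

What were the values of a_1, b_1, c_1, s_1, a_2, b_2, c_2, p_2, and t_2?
a_1 = 6.5, b_1 = 4.5, c_1 = 3.5, s_1 = 1, a_2 = 4.5, b_2 = 2.5, c_2 = 2, p_2 = 2.5, t_2 = 2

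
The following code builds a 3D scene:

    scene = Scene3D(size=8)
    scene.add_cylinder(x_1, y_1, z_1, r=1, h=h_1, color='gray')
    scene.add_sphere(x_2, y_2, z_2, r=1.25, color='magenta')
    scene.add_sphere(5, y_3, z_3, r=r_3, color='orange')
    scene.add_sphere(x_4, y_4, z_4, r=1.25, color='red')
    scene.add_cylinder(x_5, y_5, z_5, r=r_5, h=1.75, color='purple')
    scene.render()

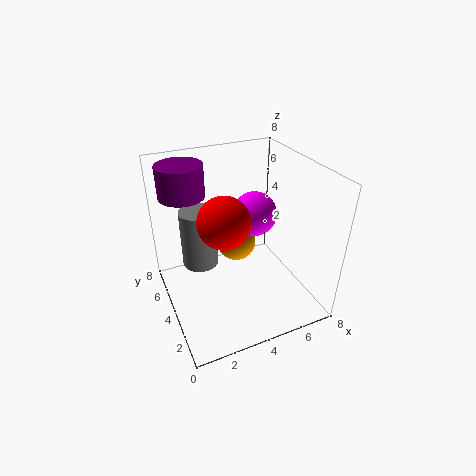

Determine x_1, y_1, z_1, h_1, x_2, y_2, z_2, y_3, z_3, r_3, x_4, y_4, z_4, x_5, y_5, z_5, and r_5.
x_1 = 2, y_1 = 4.75, z_1 = 2.5, h_1 = 3.25, x_2 = 5.25, y_2 = 4.5, z_2 = 5, y_3 = 6.5, z_3 = 2, r_3 = 1.25, x_4 = 2.5, y_4 = 2.25, z_4 = 6.25, x_5 = 1.5, y_5 = 5.75, z_5 = 6.25, r_5 = 1.25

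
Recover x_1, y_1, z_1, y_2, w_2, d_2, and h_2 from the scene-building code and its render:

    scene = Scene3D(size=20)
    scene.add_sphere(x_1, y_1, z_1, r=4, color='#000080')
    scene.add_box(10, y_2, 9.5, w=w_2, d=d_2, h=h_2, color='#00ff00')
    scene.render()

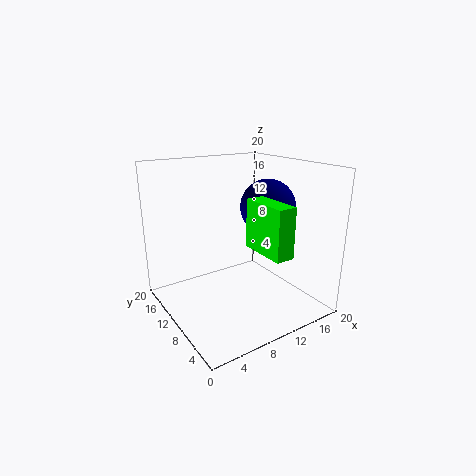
x_1 = 15.5, y_1 = 10.5, z_1 = 13.5, y_2 = 1.5, w_2 = 2.5, d_2 = 6.5, h_2 = 6.5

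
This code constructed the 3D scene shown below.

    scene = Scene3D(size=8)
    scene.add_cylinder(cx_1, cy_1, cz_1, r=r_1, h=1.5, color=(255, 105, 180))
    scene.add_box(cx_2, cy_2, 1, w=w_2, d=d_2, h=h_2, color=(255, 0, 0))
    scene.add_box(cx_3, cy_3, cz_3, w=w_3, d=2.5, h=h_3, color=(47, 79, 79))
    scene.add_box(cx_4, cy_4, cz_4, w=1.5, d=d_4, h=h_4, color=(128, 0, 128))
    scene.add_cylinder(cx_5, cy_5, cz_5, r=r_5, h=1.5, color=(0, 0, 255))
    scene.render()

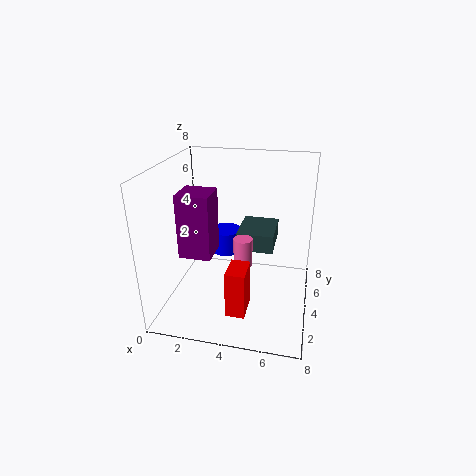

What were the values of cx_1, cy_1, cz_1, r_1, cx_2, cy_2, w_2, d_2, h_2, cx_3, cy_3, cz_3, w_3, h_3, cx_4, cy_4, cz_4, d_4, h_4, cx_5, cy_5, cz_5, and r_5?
cx_1 = 4.5
cy_1 = 3
cz_1 = 3
r_1 = 0.5
cx_2 = 4
cy_2 = 1
w_2 = 1
d_2 = 1.5
h_2 = 2.5
cx_3 = 4
cy_3 = 3.5
cz_3 = 3.5
w_3 = 2
h_3 = 1
cx_4 = 2
cy_4 = 0.5
cz_4 = 4.5
d_4 = 1.5
h_4 = 3
cx_5 = 2.5
cy_5 = 7
cz_5 = 1.5
r_5 = 1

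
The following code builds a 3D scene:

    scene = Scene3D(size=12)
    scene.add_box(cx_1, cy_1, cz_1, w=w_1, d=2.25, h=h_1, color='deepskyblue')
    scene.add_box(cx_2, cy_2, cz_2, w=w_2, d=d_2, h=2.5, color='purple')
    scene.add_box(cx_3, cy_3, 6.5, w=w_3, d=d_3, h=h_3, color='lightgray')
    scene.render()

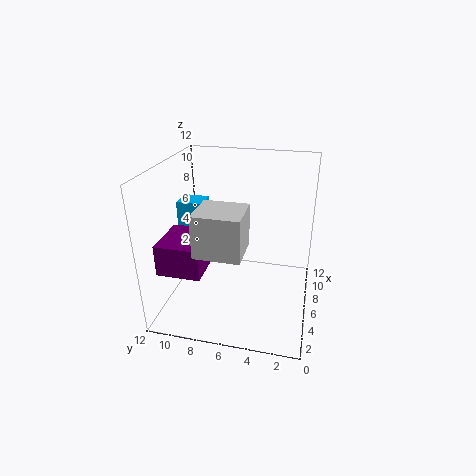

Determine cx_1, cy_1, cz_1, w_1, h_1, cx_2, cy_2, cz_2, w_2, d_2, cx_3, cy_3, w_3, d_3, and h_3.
cx_1 = 6.5, cy_1 = 9.25, cz_1 = 6, w_1 = 2, h_1 = 2.5, cx_2 = 1.75, cy_2 = 8, cz_2 = 4.25, w_2 = 4, d_2 = 3.5, cx_3 = 1.25, cy_3 = 4.75, w_3 = 3.25, d_3 = 3.5, h_3 = 3.25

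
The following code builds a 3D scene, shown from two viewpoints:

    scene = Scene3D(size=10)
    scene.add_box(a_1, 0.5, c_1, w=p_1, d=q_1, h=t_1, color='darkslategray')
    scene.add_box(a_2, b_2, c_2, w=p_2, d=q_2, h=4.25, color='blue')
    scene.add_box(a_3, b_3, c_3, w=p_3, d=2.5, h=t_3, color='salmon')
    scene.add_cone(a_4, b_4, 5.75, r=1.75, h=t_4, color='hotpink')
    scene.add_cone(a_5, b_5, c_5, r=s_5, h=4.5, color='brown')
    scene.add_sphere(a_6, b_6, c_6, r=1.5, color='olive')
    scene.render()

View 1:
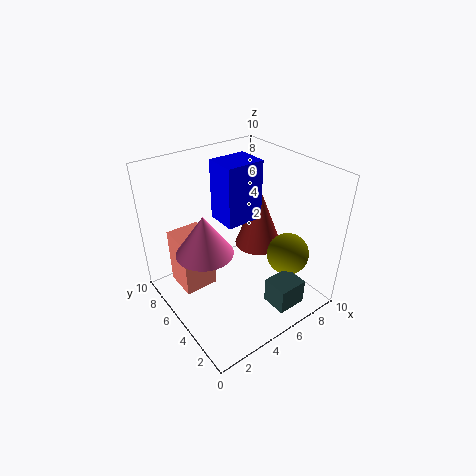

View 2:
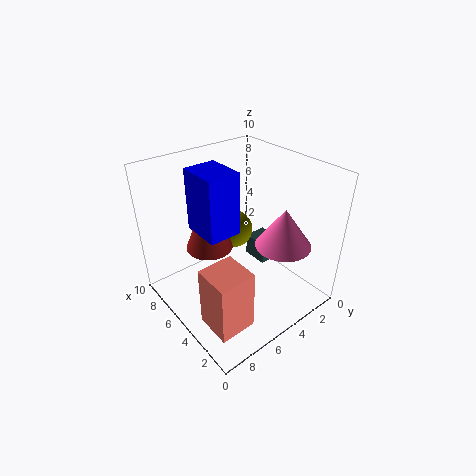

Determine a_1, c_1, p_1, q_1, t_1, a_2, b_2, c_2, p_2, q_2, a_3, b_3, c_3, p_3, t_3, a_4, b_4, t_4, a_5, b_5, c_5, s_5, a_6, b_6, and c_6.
a_1 = 5.25, c_1 = 1.25, p_1 = 2, q_1 = 1.75, t_1 = 1.75, a_2 = 4.5, b_2 = 5.25, c_2 = 5.75, p_2 = 2.75, q_2 = 2.25, a_3 = 1.5, b_3 = 6.5, c_3 = 0.5, p_3 = 2.5, t_3 = 4.25, a_4 = 1.75, b_4 = 4, t_4 = 2.5, a_5 = 7.5, b_5 = 5.75, c_5 = 3.25, s_5 = 1.75, a_6 = 8, b_6 = 3, c_6 = 3.5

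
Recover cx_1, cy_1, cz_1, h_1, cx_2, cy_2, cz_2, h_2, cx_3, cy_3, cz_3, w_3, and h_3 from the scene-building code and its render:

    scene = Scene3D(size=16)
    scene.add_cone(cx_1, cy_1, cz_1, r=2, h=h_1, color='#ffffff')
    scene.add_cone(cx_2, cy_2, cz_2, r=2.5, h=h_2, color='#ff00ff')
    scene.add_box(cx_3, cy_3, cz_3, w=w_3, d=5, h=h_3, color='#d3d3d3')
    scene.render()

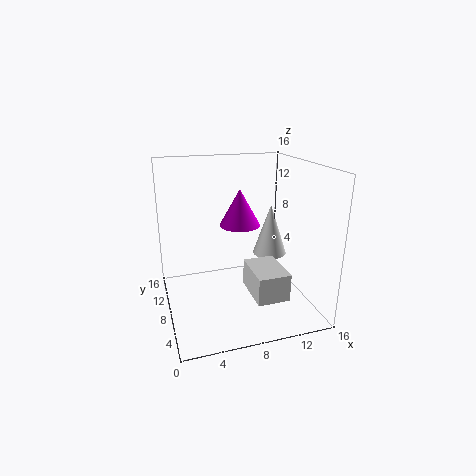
cx_1 = 12.5, cy_1 = 9.5, cz_1 = 5, h_1 = 6, cx_2 = 9.5, cy_2 = 12, cz_2 = 8, h_2 = 4.5, cx_3 = 8.5, cy_3 = 2.5, cz_3 = 2.5, w_3 = 3.5, h_3 = 3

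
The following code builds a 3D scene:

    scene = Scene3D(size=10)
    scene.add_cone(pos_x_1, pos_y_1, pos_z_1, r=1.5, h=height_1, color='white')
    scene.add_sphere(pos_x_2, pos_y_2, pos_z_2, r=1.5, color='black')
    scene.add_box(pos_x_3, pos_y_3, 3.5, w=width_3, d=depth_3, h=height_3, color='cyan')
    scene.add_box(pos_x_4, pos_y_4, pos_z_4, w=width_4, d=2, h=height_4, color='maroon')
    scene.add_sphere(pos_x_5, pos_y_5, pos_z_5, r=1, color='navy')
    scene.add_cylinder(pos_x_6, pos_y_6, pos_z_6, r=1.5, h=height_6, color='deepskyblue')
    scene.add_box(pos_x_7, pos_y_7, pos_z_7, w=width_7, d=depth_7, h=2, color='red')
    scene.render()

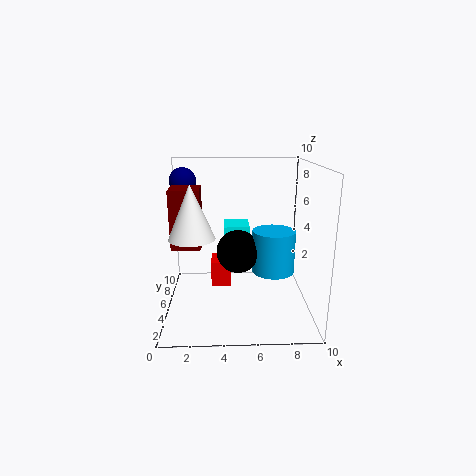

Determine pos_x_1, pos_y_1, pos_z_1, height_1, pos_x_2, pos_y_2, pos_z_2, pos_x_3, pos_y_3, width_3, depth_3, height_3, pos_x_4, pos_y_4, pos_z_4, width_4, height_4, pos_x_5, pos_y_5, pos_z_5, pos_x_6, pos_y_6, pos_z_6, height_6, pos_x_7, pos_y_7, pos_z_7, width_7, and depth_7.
pos_x_1 = 2
pos_y_1 = 3.5
pos_z_1 = 5.5
height_1 = 3.5
pos_x_2 = 5
pos_y_2 = 5
pos_z_2 = 4
pos_x_3 = 4
pos_y_3 = 7.5
width_3 = 2
depth_3 = 2.5
height_3 = 1.5
pos_x_4 = 0.5
pos_y_4 = 4
pos_z_4 = 4.5
width_4 = 2
height_4 = 4
pos_x_5 = 1
pos_y_5 = 8
pos_z_5 = 8.5
pos_x_6 = 7.5
pos_y_6 = 5
pos_z_6 = 2.5
height_6 = 3
pos_x_7 = 3
pos_y_7 = 6.5
pos_z_7 = 0.5
width_7 = 1.5
depth_7 = 2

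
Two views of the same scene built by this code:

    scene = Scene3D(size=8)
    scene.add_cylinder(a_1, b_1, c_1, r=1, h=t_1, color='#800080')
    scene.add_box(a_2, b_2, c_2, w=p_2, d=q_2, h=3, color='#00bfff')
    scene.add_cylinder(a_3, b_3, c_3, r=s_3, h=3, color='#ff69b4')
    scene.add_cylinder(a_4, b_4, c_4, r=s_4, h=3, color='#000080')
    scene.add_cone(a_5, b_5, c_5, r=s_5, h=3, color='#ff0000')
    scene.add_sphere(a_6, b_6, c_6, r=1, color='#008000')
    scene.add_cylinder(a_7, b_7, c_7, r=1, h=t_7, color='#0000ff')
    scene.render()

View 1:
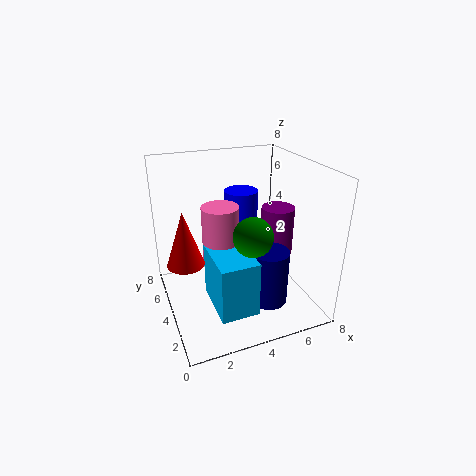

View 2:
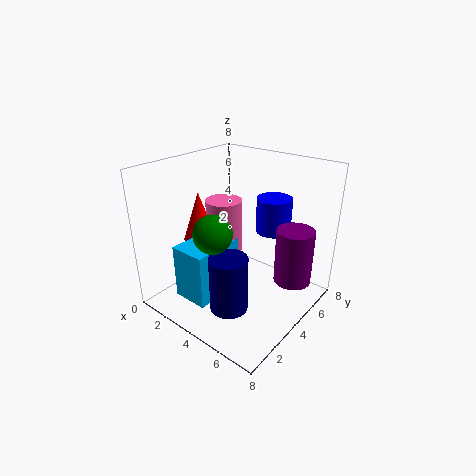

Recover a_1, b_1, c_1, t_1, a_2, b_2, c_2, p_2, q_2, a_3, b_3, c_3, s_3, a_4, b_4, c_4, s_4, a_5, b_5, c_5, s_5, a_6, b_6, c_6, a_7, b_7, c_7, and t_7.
a_1 = 7; b_1 = 5; c_1 = 2; t_1 = 3; a_2 = 2; b_2 = 1; c_2 = 1; p_2 = 2; q_2 = 3; a_3 = 3; b_3 = 4; c_3 = 3; s_3 = 1; a_4 = 5; b_4 = 2; c_4 = 1; s_4 = 1; a_5 = 1; b_5 = 4; c_5 = 3; s_5 = 1; a_6 = 4; b_6 = 2; c_6 = 5; a_7 = 5; b_7 = 6; c_7 = 4; t_7 = 2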